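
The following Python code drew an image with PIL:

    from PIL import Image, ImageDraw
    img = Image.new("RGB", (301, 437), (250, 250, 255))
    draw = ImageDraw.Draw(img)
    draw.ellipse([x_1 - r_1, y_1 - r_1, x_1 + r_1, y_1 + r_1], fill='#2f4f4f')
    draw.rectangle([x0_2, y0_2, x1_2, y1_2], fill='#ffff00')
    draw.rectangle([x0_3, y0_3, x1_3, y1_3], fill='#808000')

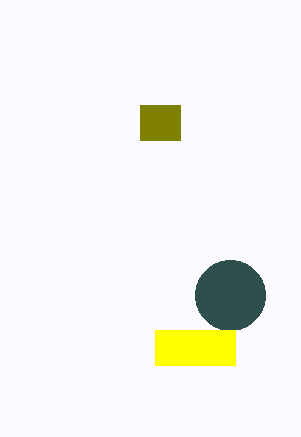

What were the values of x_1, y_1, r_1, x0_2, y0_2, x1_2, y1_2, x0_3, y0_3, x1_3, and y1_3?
x_1 = 230, y_1 = 295, r_1 = 35, x0_2 = 155, y0_2 = 330, x1_2 = 235, y1_2 = 365, x0_3 = 140, y0_3 = 105, x1_3 = 180, y1_3 = 140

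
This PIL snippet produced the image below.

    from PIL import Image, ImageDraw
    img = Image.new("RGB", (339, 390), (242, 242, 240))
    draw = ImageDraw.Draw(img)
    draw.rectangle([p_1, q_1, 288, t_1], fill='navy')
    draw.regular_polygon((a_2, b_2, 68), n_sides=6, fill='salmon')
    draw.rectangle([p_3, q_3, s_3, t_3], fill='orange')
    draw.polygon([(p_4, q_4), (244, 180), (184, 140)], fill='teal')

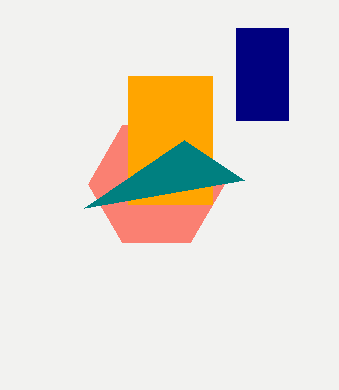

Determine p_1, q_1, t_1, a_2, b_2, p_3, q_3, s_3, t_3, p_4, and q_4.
p_1 = 236, q_1 = 28, t_1 = 120, a_2 = 156, b_2 = 184, p_3 = 128, q_3 = 76, s_3 = 212, t_3 = 204, p_4 = 84, q_4 = 208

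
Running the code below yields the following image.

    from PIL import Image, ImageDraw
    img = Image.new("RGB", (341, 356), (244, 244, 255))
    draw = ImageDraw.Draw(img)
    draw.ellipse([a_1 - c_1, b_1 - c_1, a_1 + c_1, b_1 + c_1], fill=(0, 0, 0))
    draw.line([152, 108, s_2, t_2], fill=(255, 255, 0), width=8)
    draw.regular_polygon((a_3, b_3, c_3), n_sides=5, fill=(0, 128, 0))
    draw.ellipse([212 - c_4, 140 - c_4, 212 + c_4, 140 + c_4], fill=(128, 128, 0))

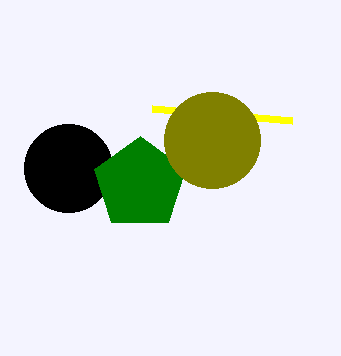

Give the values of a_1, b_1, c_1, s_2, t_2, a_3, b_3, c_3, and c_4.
a_1 = 68, b_1 = 168, c_1 = 44, s_2 = 292, t_2 = 120, a_3 = 140, b_3 = 184, c_3 = 48, c_4 = 48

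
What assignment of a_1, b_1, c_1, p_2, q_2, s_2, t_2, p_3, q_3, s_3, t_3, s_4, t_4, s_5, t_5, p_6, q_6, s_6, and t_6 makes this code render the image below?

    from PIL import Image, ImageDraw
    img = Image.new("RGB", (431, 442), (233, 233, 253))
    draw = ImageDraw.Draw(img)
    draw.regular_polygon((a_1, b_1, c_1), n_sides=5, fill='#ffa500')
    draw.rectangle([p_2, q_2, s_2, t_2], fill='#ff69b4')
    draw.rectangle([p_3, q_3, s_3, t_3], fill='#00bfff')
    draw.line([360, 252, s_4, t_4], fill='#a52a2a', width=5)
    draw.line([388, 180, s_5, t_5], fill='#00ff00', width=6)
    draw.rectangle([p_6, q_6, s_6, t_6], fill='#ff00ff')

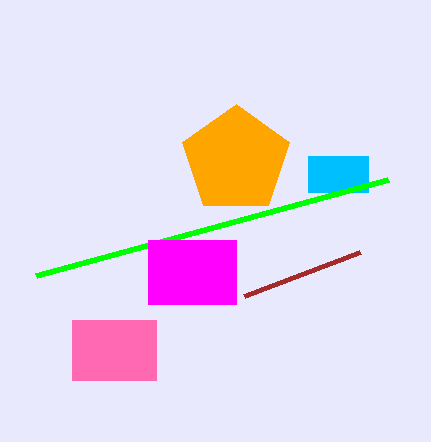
a_1 = 236; b_1 = 160; c_1 = 56; p_2 = 72; q_2 = 320; s_2 = 156; t_2 = 380; p_3 = 308; q_3 = 156; s_3 = 368; t_3 = 192; s_4 = 244; t_4 = 296; s_5 = 36; t_5 = 276; p_6 = 148; q_6 = 240; s_6 = 236; t_6 = 304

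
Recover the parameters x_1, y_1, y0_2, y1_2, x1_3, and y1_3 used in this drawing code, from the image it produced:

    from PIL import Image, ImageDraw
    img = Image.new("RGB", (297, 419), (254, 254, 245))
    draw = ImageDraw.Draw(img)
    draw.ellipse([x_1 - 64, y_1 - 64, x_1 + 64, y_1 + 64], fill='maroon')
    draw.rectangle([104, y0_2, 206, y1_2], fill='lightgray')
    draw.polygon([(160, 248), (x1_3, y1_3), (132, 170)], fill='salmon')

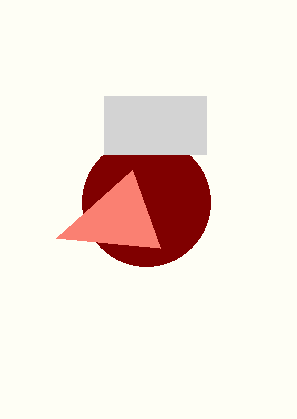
x_1 = 146, y_1 = 202, y0_2 = 96, y1_2 = 154, x1_3 = 56, y1_3 = 238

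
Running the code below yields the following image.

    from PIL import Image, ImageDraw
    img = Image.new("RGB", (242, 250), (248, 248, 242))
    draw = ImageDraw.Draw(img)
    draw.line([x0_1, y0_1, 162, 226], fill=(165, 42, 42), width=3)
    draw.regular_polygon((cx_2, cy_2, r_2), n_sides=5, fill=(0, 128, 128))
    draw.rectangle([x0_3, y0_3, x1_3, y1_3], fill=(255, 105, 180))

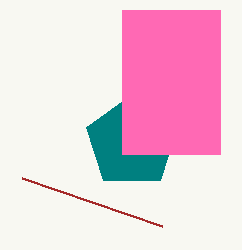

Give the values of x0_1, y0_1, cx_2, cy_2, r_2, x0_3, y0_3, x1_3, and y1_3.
x0_1 = 22
y0_1 = 178
cx_2 = 132
cy_2 = 142
r_2 = 48
x0_3 = 122
y0_3 = 10
x1_3 = 220
y1_3 = 154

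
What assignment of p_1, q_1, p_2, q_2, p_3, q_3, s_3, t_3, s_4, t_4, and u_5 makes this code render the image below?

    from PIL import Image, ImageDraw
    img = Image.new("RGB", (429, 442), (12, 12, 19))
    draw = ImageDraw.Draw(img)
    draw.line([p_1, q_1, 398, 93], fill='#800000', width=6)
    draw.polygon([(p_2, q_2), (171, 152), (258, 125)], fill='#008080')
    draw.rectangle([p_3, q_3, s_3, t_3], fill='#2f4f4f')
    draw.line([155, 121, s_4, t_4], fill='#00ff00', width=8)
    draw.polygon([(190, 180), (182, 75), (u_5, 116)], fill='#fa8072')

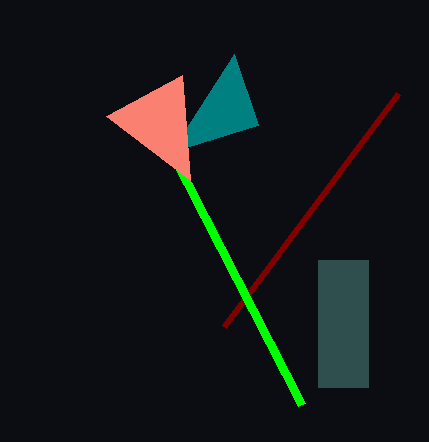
p_1 = 224; q_1 = 326; p_2 = 234; q_2 = 54; p_3 = 318; q_3 = 260; s_3 = 368; t_3 = 387; s_4 = 301; t_4 = 404; u_5 = 106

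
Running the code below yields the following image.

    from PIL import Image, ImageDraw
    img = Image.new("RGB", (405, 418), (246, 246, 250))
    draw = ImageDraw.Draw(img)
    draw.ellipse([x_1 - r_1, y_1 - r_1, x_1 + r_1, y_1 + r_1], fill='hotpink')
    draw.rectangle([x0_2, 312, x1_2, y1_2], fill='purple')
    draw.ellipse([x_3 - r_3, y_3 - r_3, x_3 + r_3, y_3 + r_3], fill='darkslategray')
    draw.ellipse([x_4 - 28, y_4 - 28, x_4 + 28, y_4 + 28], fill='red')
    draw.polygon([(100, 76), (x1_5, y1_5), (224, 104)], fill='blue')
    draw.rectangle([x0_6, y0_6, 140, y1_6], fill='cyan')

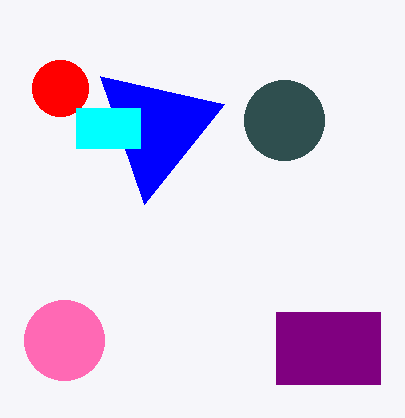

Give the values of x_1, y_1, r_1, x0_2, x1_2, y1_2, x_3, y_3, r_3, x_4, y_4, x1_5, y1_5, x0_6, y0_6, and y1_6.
x_1 = 64
y_1 = 340
r_1 = 40
x0_2 = 276
x1_2 = 380
y1_2 = 384
x_3 = 284
y_3 = 120
r_3 = 40
x_4 = 60
y_4 = 88
x1_5 = 144
y1_5 = 204
x0_6 = 76
y0_6 = 108
y1_6 = 148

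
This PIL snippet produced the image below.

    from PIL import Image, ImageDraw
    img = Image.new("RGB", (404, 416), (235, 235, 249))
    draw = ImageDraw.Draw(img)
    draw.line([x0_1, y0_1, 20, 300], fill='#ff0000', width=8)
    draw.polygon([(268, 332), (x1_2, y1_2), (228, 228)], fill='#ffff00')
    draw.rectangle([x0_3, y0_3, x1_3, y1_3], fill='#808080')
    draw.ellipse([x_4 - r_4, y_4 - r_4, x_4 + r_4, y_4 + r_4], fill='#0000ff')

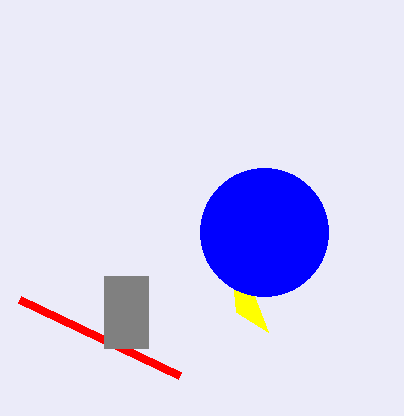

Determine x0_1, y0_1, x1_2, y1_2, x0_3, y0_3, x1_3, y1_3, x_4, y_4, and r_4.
x0_1 = 180, y0_1 = 376, x1_2 = 236, y1_2 = 312, x0_3 = 104, y0_3 = 276, x1_3 = 148, y1_3 = 348, x_4 = 264, y_4 = 232, r_4 = 64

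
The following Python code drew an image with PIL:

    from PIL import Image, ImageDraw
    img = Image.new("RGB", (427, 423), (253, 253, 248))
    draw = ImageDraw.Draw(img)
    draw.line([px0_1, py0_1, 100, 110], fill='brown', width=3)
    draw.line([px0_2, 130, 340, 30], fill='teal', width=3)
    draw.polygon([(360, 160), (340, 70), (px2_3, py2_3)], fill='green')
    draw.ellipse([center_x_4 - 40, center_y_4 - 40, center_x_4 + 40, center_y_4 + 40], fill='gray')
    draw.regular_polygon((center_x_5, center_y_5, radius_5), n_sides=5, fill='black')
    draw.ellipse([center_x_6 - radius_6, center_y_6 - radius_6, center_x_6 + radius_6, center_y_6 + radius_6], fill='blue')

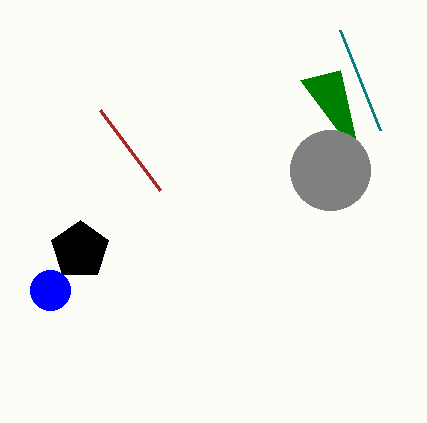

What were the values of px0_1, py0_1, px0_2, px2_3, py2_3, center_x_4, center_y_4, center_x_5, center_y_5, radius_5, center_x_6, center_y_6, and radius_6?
px0_1 = 160
py0_1 = 190
px0_2 = 380
px2_3 = 300
py2_3 = 80
center_x_4 = 330
center_y_4 = 170
center_x_5 = 80
center_y_5 = 250
radius_5 = 30
center_x_6 = 50
center_y_6 = 290
radius_6 = 20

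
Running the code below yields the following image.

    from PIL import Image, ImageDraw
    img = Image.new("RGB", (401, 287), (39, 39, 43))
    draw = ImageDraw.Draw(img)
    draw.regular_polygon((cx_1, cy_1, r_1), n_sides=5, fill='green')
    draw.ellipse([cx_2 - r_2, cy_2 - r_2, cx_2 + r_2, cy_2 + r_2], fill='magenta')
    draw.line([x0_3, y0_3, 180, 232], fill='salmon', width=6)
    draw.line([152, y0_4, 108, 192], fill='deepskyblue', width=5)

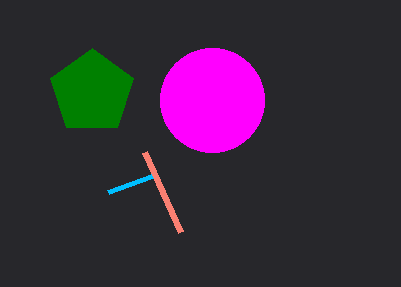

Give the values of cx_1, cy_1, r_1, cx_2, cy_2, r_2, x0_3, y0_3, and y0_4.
cx_1 = 92
cy_1 = 92
r_1 = 44
cx_2 = 212
cy_2 = 100
r_2 = 52
x0_3 = 144
y0_3 = 152
y0_4 = 176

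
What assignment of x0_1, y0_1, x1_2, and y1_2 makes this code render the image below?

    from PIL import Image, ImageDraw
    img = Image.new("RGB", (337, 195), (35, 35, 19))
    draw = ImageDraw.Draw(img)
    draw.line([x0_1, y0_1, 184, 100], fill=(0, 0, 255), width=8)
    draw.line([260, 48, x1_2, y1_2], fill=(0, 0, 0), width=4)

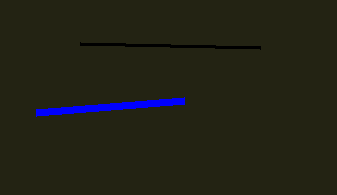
x0_1 = 36; y0_1 = 112; x1_2 = 80; y1_2 = 44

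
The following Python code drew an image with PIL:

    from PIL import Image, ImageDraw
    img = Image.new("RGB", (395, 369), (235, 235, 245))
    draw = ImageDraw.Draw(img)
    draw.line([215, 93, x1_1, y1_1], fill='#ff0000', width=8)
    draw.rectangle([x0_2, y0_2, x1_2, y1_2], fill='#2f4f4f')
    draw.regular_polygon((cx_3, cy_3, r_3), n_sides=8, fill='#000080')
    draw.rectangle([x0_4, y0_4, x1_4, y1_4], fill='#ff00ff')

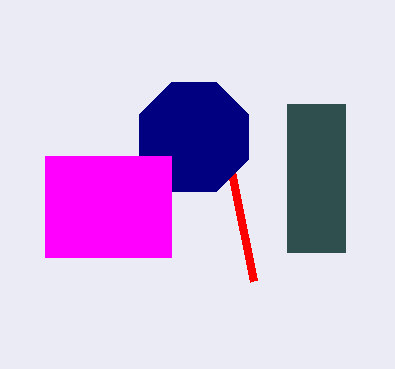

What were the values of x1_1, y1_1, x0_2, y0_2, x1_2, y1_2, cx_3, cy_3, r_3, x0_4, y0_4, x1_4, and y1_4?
x1_1 = 253; y1_1 = 281; x0_2 = 287; y0_2 = 104; x1_2 = 345; y1_2 = 252; cx_3 = 194; cy_3 = 137; r_3 = 59; x0_4 = 45; y0_4 = 156; x1_4 = 171; y1_4 = 257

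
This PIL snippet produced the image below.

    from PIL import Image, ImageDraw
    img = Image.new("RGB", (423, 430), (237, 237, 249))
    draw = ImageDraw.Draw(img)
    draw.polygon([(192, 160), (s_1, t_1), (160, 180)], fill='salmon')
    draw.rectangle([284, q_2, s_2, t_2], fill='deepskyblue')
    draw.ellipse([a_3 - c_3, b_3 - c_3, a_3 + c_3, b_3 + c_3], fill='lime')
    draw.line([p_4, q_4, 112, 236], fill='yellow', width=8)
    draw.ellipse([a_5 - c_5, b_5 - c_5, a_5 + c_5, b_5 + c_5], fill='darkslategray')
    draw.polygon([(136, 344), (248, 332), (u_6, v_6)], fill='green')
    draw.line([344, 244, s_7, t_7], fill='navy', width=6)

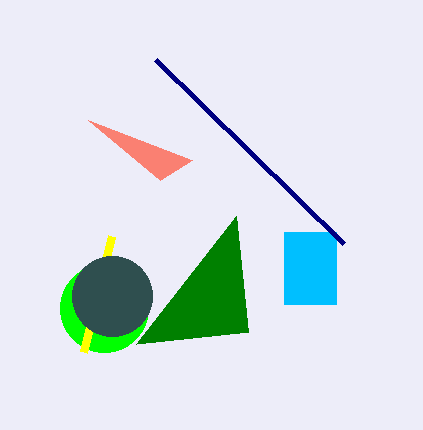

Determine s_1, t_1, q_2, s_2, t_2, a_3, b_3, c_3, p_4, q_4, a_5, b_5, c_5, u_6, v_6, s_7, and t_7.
s_1 = 88
t_1 = 120
q_2 = 232
s_2 = 336
t_2 = 304
a_3 = 104
b_3 = 308
c_3 = 44
p_4 = 84
q_4 = 352
a_5 = 112
b_5 = 296
c_5 = 40
u_6 = 236
v_6 = 216
s_7 = 156
t_7 = 60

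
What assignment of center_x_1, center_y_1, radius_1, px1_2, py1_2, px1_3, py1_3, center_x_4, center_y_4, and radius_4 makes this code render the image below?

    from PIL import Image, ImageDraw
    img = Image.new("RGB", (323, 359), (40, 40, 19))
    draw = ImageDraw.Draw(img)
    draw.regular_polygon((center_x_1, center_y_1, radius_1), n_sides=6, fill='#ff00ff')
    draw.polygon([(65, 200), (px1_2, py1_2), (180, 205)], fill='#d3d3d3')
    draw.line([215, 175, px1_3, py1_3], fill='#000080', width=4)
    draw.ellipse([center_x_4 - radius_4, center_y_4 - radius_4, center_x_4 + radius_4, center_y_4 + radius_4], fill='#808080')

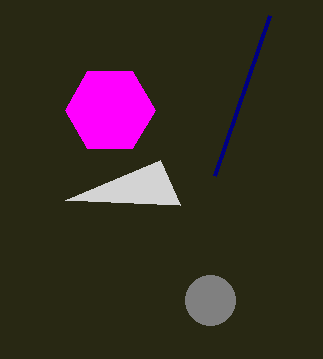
center_x_1 = 110
center_y_1 = 110
radius_1 = 45
px1_2 = 160
py1_2 = 160
px1_3 = 270
py1_3 = 15
center_x_4 = 210
center_y_4 = 300
radius_4 = 25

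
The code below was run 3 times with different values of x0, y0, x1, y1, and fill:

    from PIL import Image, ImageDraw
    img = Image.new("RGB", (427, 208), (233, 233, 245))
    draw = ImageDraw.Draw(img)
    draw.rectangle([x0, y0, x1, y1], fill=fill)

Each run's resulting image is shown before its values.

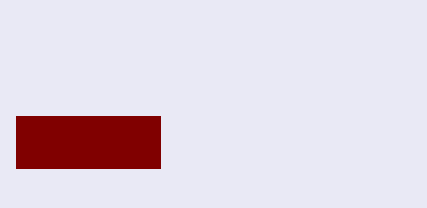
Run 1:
x0 = 16; y0 = 116; x1 = 160; y1 = 168; fill = 'maroon'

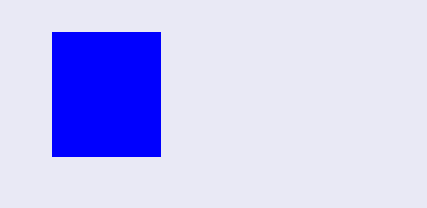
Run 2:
x0 = 52
y0 = 32
x1 = 160
y1 = 156
fill = 'blue'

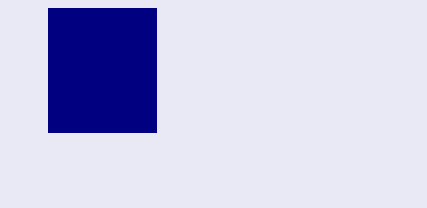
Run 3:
x0 = 48
y0 = 8
x1 = 156
y1 = 132
fill = 'navy'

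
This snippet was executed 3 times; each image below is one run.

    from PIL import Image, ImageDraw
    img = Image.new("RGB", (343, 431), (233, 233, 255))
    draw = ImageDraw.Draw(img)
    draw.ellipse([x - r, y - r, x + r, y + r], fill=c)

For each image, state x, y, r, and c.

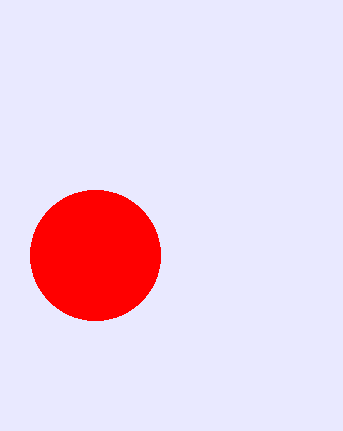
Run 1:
x = 95, y = 255, r = 65, c = 'red'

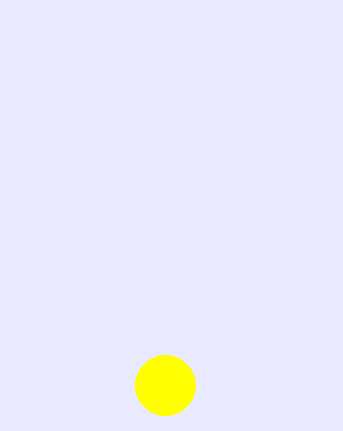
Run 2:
x = 165, y = 385, r = 30, c = 'yellow'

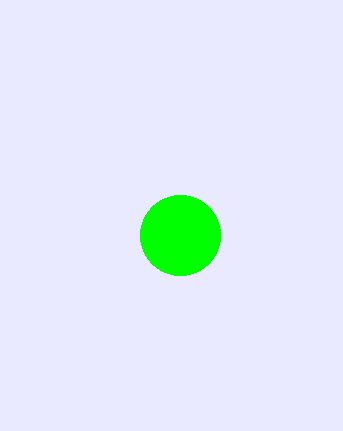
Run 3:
x = 180; y = 235; r = 40; c = 'lime'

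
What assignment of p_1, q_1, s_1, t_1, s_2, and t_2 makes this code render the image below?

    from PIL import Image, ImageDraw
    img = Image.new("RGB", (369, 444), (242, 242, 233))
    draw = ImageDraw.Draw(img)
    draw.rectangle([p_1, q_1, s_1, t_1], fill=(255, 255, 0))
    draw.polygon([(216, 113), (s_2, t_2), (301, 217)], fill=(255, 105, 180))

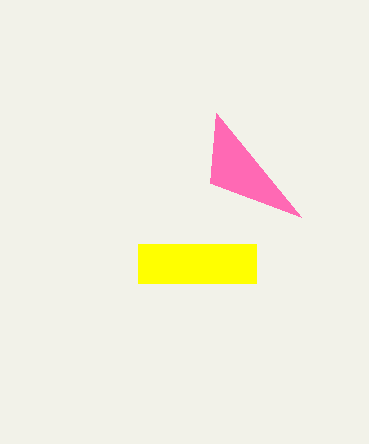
p_1 = 138, q_1 = 244, s_1 = 256, t_1 = 283, s_2 = 210, t_2 = 183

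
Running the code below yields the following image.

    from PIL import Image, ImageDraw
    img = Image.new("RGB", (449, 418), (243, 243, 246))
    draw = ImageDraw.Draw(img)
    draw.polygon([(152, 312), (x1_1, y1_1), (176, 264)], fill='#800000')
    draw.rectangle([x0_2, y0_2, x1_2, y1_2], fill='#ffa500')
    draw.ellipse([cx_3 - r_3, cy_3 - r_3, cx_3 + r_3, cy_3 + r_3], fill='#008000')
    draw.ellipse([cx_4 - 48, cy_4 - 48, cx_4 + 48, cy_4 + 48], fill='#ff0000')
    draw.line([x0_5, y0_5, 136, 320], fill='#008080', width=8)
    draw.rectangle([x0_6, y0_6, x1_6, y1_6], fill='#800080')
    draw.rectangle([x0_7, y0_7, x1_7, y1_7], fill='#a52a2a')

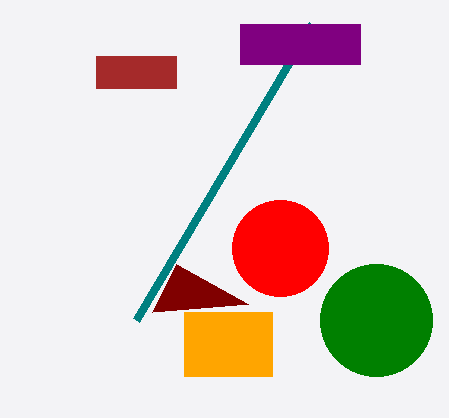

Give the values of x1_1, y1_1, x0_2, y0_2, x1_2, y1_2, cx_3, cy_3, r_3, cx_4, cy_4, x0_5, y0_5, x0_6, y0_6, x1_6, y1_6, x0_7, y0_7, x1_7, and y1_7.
x1_1 = 248
y1_1 = 304
x0_2 = 184
y0_2 = 312
x1_2 = 272
y1_2 = 376
cx_3 = 376
cy_3 = 320
r_3 = 56
cx_4 = 280
cy_4 = 248
x0_5 = 312
y0_5 = 24
x0_6 = 240
y0_6 = 24
x1_6 = 360
y1_6 = 64
x0_7 = 96
y0_7 = 56
x1_7 = 176
y1_7 = 88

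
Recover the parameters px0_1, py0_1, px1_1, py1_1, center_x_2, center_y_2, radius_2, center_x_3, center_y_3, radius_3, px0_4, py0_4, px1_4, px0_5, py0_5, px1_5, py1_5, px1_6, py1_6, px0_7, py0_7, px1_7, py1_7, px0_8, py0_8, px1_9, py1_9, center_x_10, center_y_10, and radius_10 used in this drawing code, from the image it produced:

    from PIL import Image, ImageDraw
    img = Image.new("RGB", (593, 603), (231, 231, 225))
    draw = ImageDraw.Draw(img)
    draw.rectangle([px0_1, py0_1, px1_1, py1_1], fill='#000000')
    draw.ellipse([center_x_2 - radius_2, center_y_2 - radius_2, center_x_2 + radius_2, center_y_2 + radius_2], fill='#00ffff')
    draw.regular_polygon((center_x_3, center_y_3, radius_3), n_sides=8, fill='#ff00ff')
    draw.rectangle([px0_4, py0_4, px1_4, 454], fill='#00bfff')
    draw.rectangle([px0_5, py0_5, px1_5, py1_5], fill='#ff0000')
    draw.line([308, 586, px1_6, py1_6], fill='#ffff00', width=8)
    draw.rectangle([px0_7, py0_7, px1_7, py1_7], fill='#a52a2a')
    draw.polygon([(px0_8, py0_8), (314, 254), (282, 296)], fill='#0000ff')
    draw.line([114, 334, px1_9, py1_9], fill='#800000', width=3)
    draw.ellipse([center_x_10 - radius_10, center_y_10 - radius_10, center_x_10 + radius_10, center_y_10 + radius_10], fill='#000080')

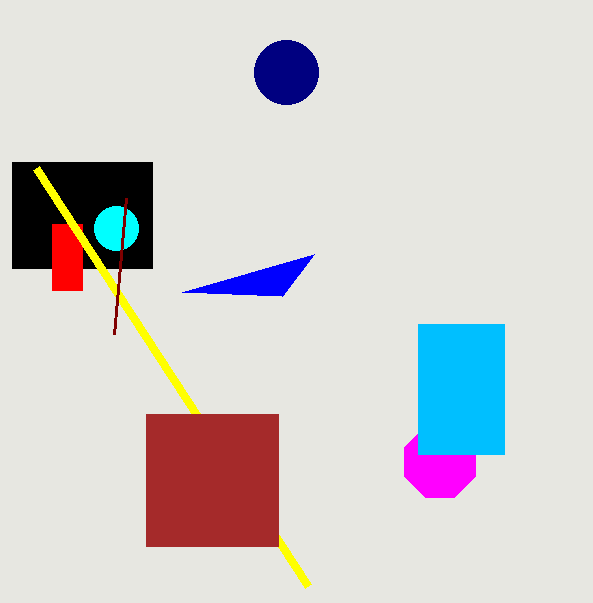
px0_1 = 12
py0_1 = 162
px1_1 = 152
py1_1 = 268
center_x_2 = 116
center_y_2 = 228
radius_2 = 22
center_x_3 = 440
center_y_3 = 462
radius_3 = 38
px0_4 = 418
py0_4 = 324
px1_4 = 504
px0_5 = 52
py0_5 = 224
px1_5 = 82
py1_5 = 290
px1_6 = 36
py1_6 = 168
px0_7 = 146
py0_7 = 414
px1_7 = 278
py1_7 = 546
px0_8 = 182
py0_8 = 292
px1_9 = 126
py1_9 = 198
center_x_10 = 286
center_y_10 = 72
radius_10 = 32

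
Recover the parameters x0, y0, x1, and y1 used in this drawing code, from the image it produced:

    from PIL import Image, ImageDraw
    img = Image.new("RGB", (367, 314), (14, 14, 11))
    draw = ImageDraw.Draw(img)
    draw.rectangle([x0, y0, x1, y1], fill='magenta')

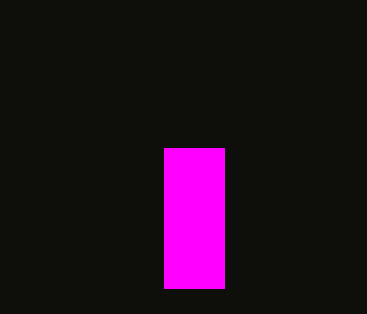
x0 = 164, y0 = 148, x1 = 224, y1 = 288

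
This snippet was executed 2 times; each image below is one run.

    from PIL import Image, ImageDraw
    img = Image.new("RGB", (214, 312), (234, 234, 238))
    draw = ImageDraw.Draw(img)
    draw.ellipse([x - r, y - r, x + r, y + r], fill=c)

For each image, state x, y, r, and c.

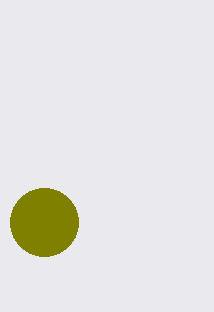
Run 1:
x = 44; y = 222; r = 34; c = 'olive'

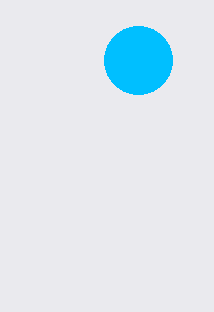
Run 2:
x = 138; y = 60; r = 34; c = 'deepskyblue'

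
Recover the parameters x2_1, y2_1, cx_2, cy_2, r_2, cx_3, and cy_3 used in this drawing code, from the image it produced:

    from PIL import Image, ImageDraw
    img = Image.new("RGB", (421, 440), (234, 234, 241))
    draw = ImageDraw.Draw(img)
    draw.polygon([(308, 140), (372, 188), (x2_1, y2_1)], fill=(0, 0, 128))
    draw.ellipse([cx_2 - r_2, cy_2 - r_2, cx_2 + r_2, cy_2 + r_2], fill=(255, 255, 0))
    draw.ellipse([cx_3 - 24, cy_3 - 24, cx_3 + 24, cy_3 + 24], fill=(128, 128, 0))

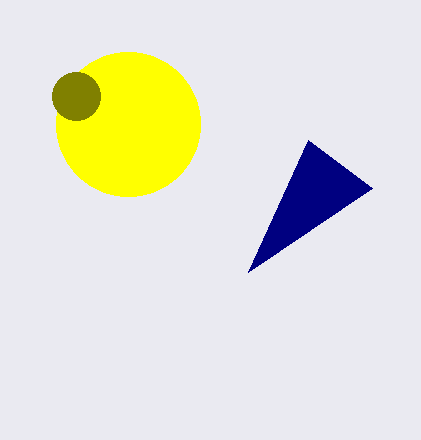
x2_1 = 248, y2_1 = 272, cx_2 = 128, cy_2 = 124, r_2 = 72, cx_3 = 76, cy_3 = 96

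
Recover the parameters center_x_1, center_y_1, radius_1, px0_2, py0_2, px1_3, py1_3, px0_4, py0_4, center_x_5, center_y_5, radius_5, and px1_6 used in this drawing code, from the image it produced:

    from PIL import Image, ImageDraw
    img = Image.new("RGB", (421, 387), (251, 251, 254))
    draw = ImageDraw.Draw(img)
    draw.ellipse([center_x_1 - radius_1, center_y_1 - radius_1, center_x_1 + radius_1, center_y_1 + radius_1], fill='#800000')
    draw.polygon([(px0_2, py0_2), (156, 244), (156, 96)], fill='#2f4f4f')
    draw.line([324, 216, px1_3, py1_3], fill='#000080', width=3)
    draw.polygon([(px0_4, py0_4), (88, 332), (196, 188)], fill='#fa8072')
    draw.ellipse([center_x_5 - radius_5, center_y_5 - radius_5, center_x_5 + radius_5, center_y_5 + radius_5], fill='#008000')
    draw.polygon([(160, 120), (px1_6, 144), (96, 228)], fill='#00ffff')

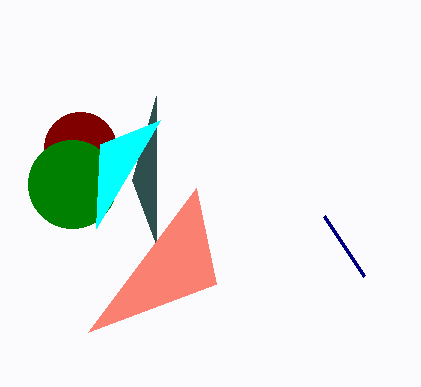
center_x_1 = 80
center_y_1 = 148
radius_1 = 36
px0_2 = 132
py0_2 = 180
px1_3 = 364
py1_3 = 276
px0_4 = 216
py0_4 = 284
center_x_5 = 72
center_y_5 = 184
radius_5 = 44
px1_6 = 100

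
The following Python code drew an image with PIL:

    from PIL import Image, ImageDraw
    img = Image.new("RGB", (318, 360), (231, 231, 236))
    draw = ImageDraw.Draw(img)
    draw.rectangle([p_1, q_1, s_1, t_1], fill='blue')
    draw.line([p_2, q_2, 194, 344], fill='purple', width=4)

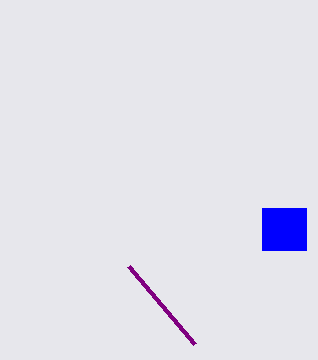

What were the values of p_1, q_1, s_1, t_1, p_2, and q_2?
p_1 = 262, q_1 = 208, s_1 = 306, t_1 = 250, p_2 = 128, q_2 = 266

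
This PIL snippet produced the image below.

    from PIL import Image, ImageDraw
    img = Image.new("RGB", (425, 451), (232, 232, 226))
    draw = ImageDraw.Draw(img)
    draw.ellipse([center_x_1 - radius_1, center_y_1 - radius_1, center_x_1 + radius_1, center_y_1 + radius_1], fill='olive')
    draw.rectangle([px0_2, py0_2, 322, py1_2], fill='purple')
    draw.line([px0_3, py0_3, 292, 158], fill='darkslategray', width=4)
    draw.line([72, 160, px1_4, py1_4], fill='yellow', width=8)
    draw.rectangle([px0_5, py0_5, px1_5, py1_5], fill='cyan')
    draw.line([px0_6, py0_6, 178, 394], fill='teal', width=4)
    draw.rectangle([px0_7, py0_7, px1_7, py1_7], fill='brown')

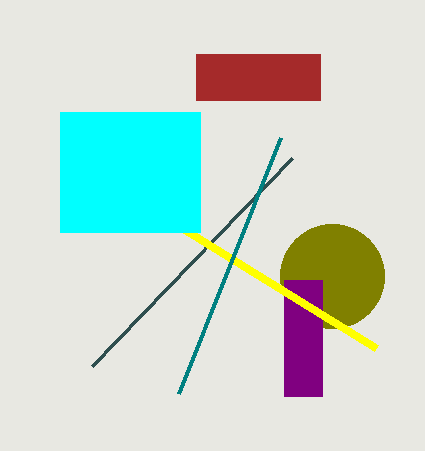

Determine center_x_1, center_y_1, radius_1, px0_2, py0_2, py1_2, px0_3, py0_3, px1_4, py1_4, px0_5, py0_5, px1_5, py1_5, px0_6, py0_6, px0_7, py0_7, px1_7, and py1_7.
center_x_1 = 332
center_y_1 = 276
radius_1 = 52
px0_2 = 284
py0_2 = 280
py1_2 = 396
px0_3 = 92
py0_3 = 366
px1_4 = 376
py1_4 = 348
px0_5 = 60
py0_5 = 112
px1_5 = 200
py1_5 = 232
px0_6 = 280
py0_6 = 138
px0_7 = 196
py0_7 = 54
px1_7 = 320
py1_7 = 100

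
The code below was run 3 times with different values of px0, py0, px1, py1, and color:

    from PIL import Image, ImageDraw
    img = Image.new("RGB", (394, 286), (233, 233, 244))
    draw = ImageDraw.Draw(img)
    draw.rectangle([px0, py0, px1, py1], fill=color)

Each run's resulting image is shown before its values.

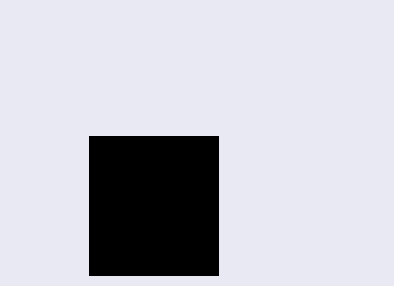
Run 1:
px0 = 89, py0 = 136, px1 = 218, py1 = 275, color = 'black'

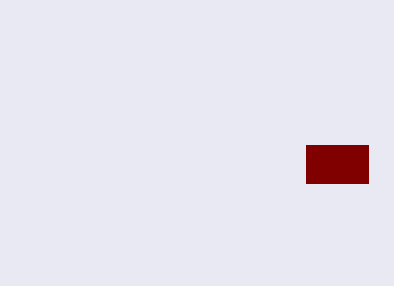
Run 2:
px0 = 306, py0 = 145, px1 = 368, py1 = 183, color = 'maroon'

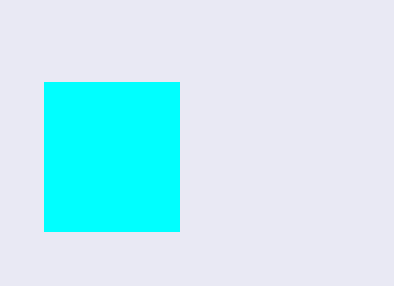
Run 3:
px0 = 44, py0 = 82, px1 = 179, py1 = 231, color = 'cyan'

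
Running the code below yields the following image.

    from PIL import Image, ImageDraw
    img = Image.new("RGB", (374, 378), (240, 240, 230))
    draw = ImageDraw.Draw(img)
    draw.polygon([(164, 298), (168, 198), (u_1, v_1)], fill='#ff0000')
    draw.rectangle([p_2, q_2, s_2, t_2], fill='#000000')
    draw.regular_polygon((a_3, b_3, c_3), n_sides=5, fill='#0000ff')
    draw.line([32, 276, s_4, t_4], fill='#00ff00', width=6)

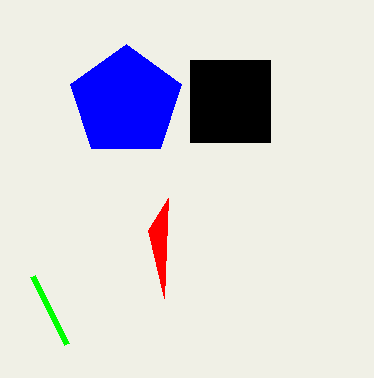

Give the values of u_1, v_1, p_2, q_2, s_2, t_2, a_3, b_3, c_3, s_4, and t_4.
u_1 = 148; v_1 = 230; p_2 = 190; q_2 = 60; s_2 = 270; t_2 = 142; a_3 = 126; b_3 = 102; c_3 = 58; s_4 = 66; t_4 = 344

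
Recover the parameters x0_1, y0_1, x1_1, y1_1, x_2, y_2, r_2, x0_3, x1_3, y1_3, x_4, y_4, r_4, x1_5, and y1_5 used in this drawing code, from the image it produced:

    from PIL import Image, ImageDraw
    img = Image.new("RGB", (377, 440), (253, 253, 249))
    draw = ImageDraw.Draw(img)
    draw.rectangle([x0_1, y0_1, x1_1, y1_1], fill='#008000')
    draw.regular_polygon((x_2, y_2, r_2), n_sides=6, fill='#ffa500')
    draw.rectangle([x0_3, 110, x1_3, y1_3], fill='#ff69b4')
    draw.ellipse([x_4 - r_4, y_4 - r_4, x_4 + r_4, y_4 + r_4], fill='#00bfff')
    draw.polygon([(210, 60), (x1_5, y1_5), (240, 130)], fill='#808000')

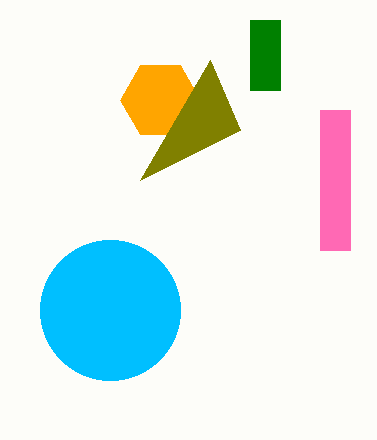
x0_1 = 250
y0_1 = 20
x1_1 = 280
y1_1 = 90
x_2 = 160
y_2 = 100
r_2 = 40
x0_3 = 320
x1_3 = 350
y1_3 = 250
x_4 = 110
y_4 = 310
r_4 = 70
x1_5 = 140
y1_5 = 180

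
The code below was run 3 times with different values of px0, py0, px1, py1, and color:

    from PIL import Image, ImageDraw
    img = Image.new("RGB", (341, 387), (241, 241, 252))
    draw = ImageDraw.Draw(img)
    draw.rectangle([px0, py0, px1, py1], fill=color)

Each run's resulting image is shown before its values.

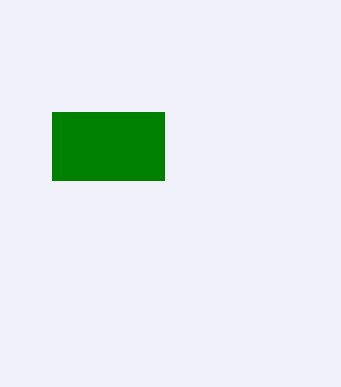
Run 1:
px0 = 52
py0 = 112
px1 = 164
py1 = 180
color = 'green'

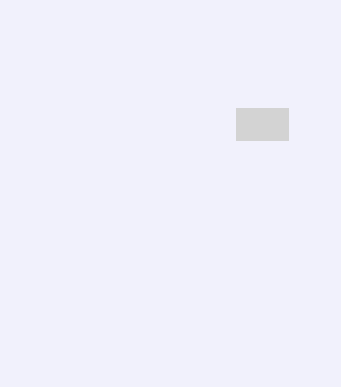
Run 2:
px0 = 236
py0 = 108
px1 = 288
py1 = 140
color = 'lightgray'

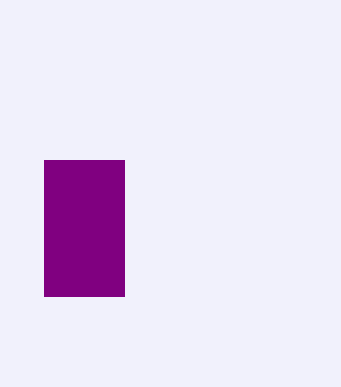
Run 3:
px0 = 44
py0 = 160
px1 = 124
py1 = 296
color = 'purple'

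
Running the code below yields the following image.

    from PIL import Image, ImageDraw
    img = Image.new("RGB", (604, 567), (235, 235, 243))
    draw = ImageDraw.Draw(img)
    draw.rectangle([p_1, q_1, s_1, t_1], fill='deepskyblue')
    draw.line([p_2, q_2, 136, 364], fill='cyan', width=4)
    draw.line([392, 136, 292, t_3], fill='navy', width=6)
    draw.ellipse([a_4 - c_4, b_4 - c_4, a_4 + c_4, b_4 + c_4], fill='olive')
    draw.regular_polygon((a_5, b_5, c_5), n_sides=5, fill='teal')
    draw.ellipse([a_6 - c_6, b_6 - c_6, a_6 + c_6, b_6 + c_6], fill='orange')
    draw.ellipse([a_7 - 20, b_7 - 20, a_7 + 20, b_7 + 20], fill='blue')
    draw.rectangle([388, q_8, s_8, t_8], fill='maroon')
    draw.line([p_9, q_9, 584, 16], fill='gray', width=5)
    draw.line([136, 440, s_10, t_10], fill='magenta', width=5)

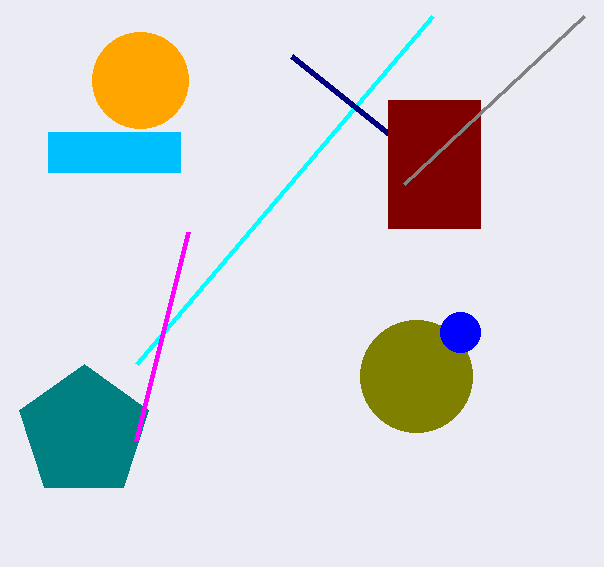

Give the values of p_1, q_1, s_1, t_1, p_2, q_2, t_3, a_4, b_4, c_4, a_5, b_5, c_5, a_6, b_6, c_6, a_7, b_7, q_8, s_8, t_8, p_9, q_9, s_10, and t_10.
p_1 = 48; q_1 = 132; s_1 = 180; t_1 = 172; p_2 = 432; q_2 = 16; t_3 = 56; a_4 = 416; b_4 = 376; c_4 = 56; a_5 = 84; b_5 = 432; c_5 = 68; a_6 = 140; b_6 = 80; c_6 = 48; a_7 = 460; b_7 = 332; q_8 = 100; s_8 = 480; t_8 = 228; p_9 = 404; q_9 = 184; s_10 = 188; t_10 = 232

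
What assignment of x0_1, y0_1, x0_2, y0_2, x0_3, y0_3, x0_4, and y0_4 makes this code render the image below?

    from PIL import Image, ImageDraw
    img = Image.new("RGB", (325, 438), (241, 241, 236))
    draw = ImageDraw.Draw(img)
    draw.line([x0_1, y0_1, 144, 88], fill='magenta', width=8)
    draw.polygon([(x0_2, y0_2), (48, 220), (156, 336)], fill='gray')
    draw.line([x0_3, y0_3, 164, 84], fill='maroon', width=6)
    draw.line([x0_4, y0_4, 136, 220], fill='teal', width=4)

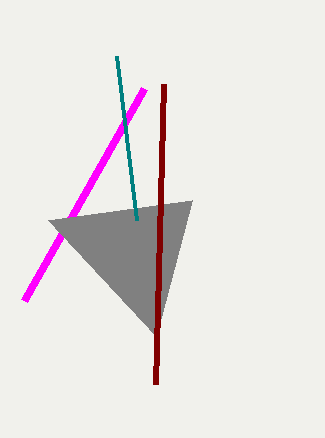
x0_1 = 24; y0_1 = 300; x0_2 = 192; y0_2 = 200; x0_3 = 156; y0_3 = 384; x0_4 = 116; y0_4 = 56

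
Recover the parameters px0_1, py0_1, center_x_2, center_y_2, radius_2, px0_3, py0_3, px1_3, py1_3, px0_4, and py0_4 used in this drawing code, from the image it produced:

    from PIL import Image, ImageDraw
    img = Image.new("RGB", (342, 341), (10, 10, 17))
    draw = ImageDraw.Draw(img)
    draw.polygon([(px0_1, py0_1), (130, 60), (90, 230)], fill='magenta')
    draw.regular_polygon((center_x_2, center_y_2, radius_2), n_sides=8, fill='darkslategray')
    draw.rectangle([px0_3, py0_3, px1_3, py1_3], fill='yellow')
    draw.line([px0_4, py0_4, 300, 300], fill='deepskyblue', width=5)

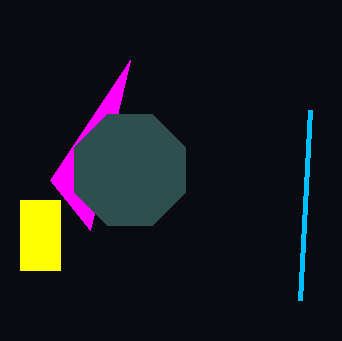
px0_1 = 50, py0_1 = 180, center_x_2 = 130, center_y_2 = 170, radius_2 = 60, px0_3 = 20, py0_3 = 200, px1_3 = 60, py1_3 = 270, px0_4 = 310, py0_4 = 110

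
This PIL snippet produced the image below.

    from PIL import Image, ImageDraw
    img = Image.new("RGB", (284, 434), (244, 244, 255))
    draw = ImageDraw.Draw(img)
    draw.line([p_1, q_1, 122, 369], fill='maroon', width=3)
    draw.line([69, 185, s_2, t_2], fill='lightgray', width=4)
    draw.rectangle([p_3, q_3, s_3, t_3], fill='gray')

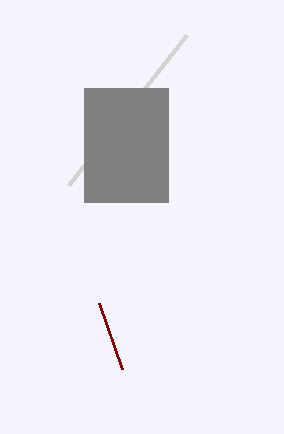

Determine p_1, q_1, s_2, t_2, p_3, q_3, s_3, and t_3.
p_1 = 99; q_1 = 303; s_2 = 187; t_2 = 35; p_3 = 84; q_3 = 88; s_3 = 168; t_3 = 202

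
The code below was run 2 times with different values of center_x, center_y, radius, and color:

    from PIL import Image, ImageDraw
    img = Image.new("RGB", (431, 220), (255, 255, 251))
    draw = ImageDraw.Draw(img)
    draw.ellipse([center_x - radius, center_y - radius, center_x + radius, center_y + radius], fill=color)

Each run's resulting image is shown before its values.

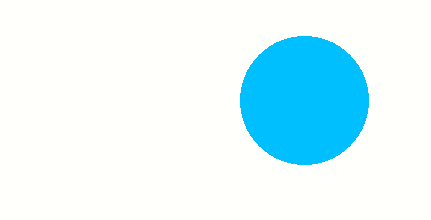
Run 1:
center_x = 304, center_y = 100, radius = 64, color = 'deepskyblue'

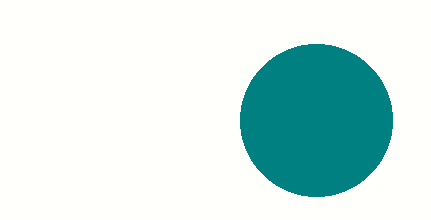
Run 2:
center_x = 316, center_y = 120, radius = 76, color = 'teal'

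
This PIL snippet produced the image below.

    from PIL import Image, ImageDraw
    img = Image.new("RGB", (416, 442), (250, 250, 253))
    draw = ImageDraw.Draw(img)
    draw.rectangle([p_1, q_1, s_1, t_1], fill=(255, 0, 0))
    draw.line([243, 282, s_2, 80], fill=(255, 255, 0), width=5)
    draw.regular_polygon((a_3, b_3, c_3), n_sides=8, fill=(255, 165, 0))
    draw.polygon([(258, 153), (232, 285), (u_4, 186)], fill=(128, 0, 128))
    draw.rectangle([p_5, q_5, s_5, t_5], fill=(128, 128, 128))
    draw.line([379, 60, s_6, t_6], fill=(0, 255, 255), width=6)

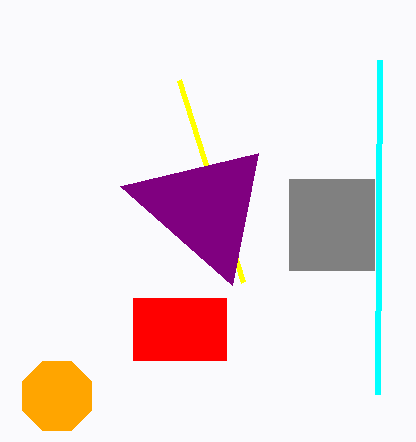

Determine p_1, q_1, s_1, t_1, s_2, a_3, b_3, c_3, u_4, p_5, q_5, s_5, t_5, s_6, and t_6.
p_1 = 133; q_1 = 298; s_1 = 226; t_1 = 360; s_2 = 179; a_3 = 57; b_3 = 396; c_3 = 37; u_4 = 120; p_5 = 289; q_5 = 179; s_5 = 374; t_5 = 270; s_6 = 377; t_6 = 394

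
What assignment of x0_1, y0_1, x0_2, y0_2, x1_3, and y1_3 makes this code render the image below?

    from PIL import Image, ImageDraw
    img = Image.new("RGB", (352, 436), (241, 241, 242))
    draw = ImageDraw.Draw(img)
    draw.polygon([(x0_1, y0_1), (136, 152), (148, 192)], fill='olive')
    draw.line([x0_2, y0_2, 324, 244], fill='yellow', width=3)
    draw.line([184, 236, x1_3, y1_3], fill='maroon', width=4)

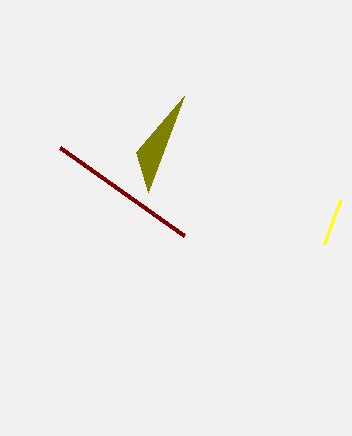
x0_1 = 184
y0_1 = 96
x0_2 = 340
y0_2 = 200
x1_3 = 60
y1_3 = 148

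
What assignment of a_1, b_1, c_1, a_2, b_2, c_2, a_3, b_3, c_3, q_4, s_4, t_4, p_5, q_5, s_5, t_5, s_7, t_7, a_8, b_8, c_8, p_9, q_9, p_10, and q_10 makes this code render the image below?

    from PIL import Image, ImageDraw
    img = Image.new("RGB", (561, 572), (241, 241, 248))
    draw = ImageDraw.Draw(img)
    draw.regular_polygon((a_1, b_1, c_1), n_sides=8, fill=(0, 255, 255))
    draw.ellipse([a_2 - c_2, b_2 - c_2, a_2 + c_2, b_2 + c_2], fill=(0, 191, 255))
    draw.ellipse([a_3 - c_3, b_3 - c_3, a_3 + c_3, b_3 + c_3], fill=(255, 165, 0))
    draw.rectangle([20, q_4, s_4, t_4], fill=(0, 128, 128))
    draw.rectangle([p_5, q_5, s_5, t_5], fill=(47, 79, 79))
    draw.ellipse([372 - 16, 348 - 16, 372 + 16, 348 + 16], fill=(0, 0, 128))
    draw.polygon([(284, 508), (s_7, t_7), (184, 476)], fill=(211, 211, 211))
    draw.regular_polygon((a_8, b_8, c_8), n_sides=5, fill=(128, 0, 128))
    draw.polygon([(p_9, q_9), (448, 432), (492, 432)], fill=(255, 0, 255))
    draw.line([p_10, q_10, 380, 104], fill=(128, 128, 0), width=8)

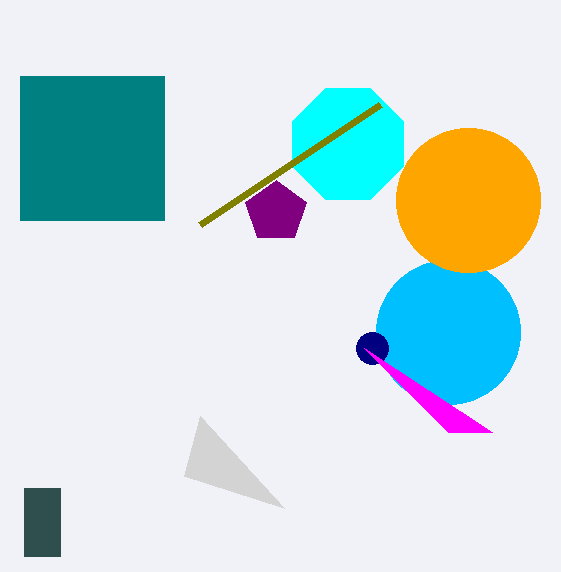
a_1 = 348
b_1 = 144
c_1 = 60
a_2 = 448
b_2 = 332
c_2 = 72
a_3 = 468
b_3 = 200
c_3 = 72
q_4 = 76
s_4 = 164
t_4 = 220
p_5 = 24
q_5 = 488
s_5 = 60
t_5 = 556
s_7 = 200
t_7 = 416
a_8 = 276
b_8 = 212
c_8 = 32
p_9 = 364
q_9 = 348
p_10 = 200
q_10 = 224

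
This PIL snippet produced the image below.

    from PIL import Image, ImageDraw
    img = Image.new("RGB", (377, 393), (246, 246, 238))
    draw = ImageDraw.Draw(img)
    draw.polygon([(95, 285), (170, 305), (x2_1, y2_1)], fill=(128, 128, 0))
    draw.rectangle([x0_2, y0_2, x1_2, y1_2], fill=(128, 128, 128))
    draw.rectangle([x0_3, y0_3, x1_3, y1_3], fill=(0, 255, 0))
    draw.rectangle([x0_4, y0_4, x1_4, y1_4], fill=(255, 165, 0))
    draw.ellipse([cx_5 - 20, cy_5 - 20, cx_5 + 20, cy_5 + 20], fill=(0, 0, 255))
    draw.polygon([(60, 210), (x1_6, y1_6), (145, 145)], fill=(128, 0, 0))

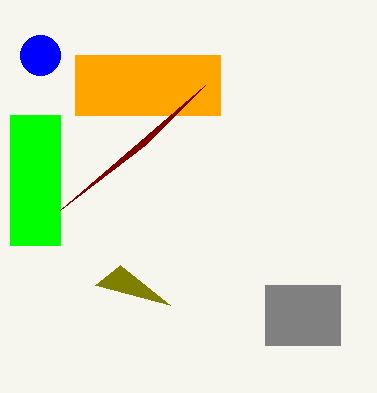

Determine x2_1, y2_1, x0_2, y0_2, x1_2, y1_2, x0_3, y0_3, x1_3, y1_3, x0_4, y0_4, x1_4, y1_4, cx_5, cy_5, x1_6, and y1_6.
x2_1 = 120, y2_1 = 265, x0_2 = 265, y0_2 = 285, x1_2 = 340, y1_2 = 345, x0_3 = 10, y0_3 = 115, x1_3 = 60, y1_3 = 245, x0_4 = 75, y0_4 = 55, x1_4 = 220, y1_4 = 115, cx_5 = 40, cy_5 = 55, x1_6 = 205, y1_6 = 85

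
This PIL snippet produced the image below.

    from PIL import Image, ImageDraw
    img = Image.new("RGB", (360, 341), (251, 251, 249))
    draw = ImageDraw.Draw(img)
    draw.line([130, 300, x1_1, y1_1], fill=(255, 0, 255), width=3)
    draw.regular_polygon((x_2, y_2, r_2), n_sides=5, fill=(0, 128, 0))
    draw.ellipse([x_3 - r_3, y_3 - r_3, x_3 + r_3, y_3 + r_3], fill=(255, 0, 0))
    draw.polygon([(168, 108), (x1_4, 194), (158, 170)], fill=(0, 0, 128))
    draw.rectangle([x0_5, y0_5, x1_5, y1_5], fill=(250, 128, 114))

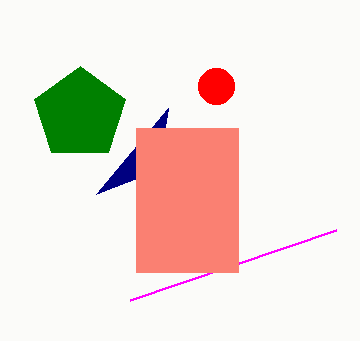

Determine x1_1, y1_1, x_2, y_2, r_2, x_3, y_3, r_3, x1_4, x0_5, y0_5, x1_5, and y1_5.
x1_1 = 336; y1_1 = 230; x_2 = 80; y_2 = 114; r_2 = 48; x_3 = 216; y_3 = 86; r_3 = 18; x1_4 = 96; x0_5 = 136; y0_5 = 128; x1_5 = 238; y1_5 = 272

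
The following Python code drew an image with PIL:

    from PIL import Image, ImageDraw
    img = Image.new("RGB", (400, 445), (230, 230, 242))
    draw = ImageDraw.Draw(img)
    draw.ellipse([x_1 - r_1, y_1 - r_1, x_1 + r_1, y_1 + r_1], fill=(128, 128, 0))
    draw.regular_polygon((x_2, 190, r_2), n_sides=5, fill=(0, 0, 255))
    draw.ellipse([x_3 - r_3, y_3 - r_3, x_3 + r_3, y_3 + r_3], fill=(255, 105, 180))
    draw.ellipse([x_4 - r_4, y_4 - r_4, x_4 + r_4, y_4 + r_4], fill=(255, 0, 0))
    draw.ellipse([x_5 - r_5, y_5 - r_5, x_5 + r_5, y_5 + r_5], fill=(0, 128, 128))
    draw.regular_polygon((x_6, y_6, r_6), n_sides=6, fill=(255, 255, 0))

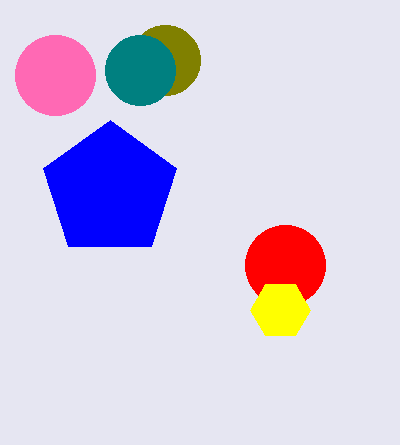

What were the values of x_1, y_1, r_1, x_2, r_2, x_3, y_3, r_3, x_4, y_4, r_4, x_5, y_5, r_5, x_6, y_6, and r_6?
x_1 = 165, y_1 = 60, r_1 = 35, x_2 = 110, r_2 = 70, x_3 = 55, y_3 = 75, r_3 = 40, x_4 = 285, y_4 = 265, r_4 = 40, x_5 = 140, y_5 = 70, r_5 = 35, x_6 = 280, y_6 = 310, r_6 = 30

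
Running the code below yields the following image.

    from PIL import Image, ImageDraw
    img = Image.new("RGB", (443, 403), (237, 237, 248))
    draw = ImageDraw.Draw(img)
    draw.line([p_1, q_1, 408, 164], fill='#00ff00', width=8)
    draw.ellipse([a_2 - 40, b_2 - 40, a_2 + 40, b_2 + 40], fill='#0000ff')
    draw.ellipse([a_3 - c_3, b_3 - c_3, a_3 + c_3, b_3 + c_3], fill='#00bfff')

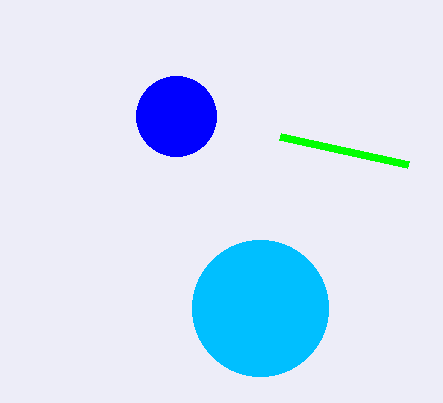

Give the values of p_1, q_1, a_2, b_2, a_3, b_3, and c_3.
p_1 = 280; q_1 = 136; a_2 = 176; b_2 = 116; a_3 = 260; b_3 = 308; c_3 = 68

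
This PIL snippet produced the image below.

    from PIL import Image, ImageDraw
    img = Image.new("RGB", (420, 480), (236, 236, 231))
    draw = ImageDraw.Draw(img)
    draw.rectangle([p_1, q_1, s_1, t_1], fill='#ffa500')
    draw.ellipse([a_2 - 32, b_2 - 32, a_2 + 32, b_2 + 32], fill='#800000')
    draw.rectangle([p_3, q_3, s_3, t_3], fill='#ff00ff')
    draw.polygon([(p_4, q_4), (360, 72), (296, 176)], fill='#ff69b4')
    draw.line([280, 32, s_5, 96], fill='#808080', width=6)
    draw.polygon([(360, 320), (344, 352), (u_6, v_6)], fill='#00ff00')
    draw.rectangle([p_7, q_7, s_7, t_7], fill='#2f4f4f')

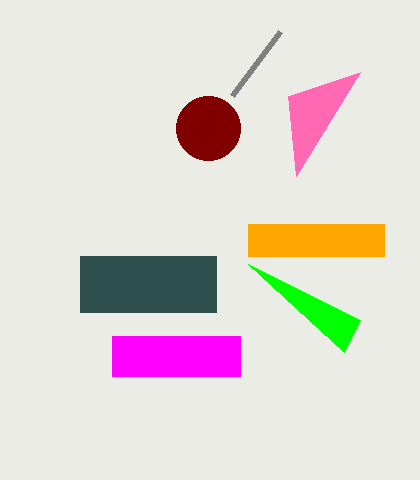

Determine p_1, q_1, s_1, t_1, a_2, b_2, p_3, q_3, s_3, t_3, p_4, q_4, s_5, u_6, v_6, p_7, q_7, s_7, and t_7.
p_1 = 248
q_1 = 224
s_1 = 384
t_1 = 256
a_2 = 208
b_2 = 128
p_3 = 112
q_3 = 336
s_3 = 240
t_3 = 376
p_4 = 288
q_4 = 96
s_5 = 232
u_6 = 248
v_6 = 264
p_7 = 80
q_7 = 256
s_7 = 216
t_7 = 312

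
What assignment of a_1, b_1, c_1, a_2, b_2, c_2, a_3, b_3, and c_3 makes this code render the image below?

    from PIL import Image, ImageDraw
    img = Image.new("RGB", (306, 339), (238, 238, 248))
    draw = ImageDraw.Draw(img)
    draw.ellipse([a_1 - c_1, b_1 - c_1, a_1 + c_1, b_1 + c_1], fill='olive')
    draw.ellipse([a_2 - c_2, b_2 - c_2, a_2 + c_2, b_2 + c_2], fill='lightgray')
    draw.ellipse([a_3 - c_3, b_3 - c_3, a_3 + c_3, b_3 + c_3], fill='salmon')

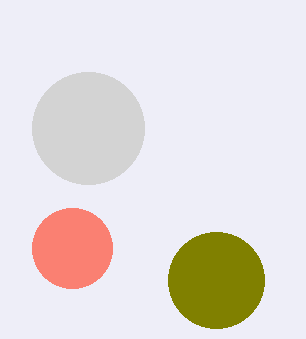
a_1 = 216
b_1 = 280
c_1 = 48
a_2 = 88
b_2 = 128
c_2 = 56
a_3 = 72
b_3 = 248
c_3 = 40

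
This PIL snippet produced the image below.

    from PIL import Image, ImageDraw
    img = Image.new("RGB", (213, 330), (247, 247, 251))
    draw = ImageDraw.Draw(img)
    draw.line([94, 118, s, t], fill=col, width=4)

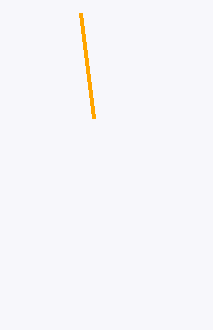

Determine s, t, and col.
s = 81, t = 13, col = 'orange'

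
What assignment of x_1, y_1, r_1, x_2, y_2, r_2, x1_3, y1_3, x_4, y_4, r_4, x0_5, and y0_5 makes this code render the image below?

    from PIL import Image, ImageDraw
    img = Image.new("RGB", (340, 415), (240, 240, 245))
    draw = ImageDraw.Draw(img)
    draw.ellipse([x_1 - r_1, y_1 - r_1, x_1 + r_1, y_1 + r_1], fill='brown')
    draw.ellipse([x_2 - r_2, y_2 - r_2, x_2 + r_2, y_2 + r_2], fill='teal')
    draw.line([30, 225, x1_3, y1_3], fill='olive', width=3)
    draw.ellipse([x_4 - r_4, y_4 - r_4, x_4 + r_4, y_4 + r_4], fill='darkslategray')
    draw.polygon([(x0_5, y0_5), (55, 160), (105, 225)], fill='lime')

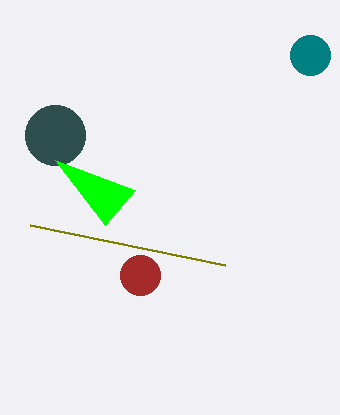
x_1 = 140; y_1 = 275; r_1 = 20; x_2 = 310; y_2 = 55; r_2 = 20; x1_3 = 225; y1_3 = 265; x_4 = 55; y_4 = 135; r_4 = 30; x0_5 = 135; y0_5 = 190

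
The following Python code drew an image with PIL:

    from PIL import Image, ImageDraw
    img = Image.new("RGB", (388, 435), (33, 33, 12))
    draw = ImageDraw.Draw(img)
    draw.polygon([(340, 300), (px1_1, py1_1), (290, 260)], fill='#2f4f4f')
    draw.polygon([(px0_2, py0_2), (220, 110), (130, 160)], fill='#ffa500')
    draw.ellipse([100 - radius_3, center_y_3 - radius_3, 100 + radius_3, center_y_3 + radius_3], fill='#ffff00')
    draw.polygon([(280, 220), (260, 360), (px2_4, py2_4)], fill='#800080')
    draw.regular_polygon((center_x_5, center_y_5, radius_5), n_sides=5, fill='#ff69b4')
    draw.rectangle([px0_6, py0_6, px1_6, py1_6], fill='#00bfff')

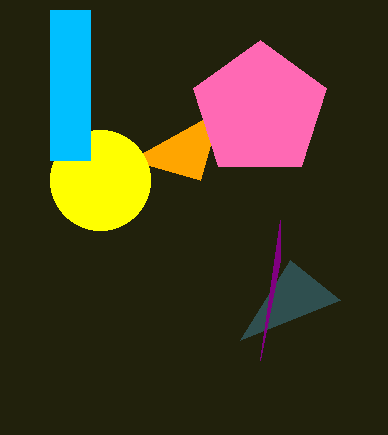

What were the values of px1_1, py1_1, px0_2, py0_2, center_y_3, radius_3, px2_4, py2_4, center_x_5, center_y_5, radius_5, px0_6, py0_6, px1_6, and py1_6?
px1_1 = 240
py1_1 = 340
px0_2 = 200
py0_2 = 180
center_y_3 = 180
radius_3 = 50
px2_4 = 280
py2_4 = 260
center_x_5 = 260
center_y_5 = 110
radius_5 = 70
px0_6 = 50
py0_6 = 10
px1_6 = 90
py1_6 = 160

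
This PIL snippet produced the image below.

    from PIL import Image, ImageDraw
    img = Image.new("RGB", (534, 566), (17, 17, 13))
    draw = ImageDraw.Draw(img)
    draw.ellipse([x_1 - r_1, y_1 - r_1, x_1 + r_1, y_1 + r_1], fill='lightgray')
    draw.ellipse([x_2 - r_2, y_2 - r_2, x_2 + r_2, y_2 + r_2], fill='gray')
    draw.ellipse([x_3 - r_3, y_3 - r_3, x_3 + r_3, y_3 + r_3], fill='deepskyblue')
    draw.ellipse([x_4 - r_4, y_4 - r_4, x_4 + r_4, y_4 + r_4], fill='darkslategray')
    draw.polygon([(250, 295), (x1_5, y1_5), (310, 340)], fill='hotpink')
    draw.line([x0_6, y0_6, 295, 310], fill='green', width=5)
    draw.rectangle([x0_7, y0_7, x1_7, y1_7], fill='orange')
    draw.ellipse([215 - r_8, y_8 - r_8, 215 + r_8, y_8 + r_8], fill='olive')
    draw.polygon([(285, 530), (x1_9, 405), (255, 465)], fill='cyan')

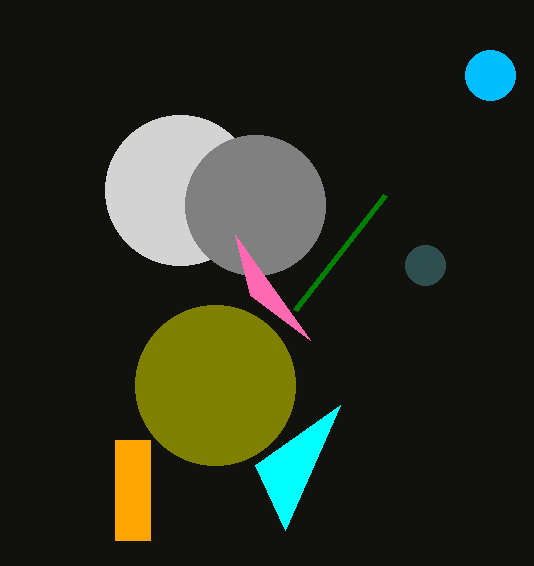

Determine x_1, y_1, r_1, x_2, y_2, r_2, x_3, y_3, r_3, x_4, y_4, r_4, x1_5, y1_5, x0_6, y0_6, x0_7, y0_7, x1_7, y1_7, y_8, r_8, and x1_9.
x_1 = 180, y_1 = 190, r_1 = 75, x_2 = 255, y_2 = 205, r_2 = 70, x_3 = 490, y_3 = 75, r_3 = 25, x_4 = 425, y_4 = 265, r_4 = 20, x1_5 = 235, y1_5 = 235, x0_6 = 385, y0_6 = 195, x0_7 = 115, y0_7 = 440, x1_7 = 150, y1_7 = 540, y_8 = 385, r_8 = 80, x1_9 = 340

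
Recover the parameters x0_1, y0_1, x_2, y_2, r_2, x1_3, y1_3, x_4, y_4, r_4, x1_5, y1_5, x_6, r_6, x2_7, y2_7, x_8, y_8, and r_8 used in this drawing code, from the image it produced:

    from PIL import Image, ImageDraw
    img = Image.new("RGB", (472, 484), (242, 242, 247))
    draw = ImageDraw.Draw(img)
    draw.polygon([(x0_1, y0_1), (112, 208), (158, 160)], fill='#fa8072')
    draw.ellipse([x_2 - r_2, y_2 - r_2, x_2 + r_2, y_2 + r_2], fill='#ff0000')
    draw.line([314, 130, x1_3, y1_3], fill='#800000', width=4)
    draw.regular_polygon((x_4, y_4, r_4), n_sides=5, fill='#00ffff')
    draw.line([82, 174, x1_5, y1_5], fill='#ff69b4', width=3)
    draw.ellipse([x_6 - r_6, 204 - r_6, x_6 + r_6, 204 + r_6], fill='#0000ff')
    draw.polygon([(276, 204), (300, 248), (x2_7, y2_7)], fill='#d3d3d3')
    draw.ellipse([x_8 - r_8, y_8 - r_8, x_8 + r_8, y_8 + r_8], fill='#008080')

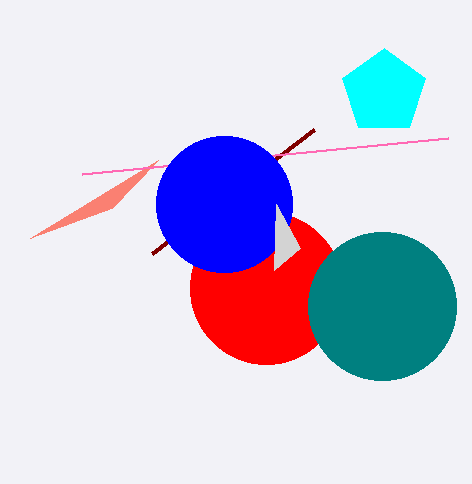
x0_1 = 30
y0_1 = 238
x_2 = 266
y_2 = 288
r_2 = 76
x1_3 = 152
y1_3 = 254
x_4 = 384
y_4 = 92
r_4 = 44
x1_5 = 448
y1_5 = 138
x_6 = 224
r_6 = 68
x2_7 = 274
y2_7 = 270
x_8 = 382
y_8 = 306
r_8 = 74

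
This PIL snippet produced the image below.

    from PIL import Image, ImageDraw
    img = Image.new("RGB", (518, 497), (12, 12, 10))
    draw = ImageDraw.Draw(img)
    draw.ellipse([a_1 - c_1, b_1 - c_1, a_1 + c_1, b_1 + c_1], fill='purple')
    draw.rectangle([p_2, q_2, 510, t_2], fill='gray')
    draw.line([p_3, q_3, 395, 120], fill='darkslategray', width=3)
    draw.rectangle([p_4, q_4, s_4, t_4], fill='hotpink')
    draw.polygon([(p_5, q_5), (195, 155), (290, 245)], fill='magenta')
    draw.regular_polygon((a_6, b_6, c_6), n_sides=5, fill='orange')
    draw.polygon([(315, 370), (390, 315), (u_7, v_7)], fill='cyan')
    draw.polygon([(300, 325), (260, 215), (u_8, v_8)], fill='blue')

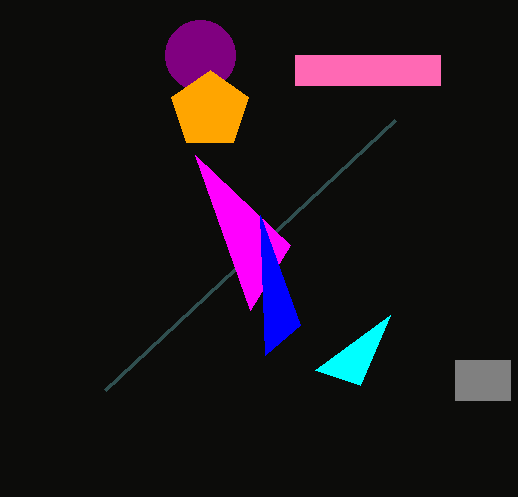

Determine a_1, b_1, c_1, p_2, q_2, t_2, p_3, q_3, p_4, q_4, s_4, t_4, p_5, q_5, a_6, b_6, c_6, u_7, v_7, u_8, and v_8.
a_1 = 200; b_1 = 55; c_1 = 35; p_2 = 455; q_2 = 360; t_2 = 400; p_3 = 105; q_3 = 390; p_4 = 295; q_4 = 55; s_4 = 440; t_4 = 85; p_5 = 250; q_5 = 310; a_6 = 210; b_6 = 110; c_6 = 40; u_7 = 360; v_7 = 385; u_8 = 265; v_8 = 355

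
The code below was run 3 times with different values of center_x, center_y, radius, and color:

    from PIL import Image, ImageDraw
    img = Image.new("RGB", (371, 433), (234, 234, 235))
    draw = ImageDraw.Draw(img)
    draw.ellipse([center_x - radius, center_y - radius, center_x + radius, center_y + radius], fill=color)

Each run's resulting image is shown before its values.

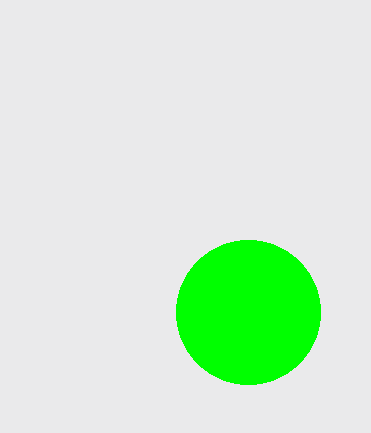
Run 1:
center_x = 248; center_y = 312; radius = 72; color = 'lime'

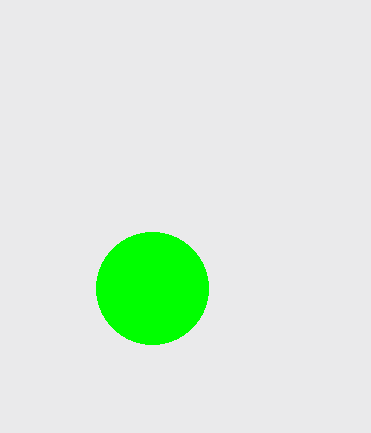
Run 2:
center_x = 152; center_y = 288; radius = 56; color = 'lime'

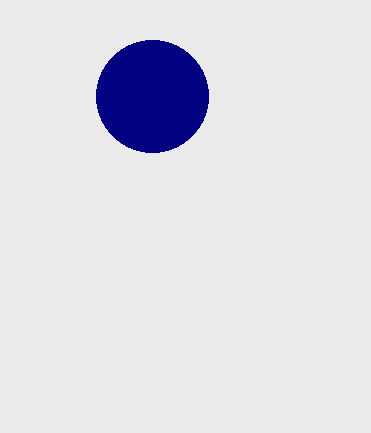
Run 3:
center_x = 152, center_y = 96, radius = 56, color = 'navy'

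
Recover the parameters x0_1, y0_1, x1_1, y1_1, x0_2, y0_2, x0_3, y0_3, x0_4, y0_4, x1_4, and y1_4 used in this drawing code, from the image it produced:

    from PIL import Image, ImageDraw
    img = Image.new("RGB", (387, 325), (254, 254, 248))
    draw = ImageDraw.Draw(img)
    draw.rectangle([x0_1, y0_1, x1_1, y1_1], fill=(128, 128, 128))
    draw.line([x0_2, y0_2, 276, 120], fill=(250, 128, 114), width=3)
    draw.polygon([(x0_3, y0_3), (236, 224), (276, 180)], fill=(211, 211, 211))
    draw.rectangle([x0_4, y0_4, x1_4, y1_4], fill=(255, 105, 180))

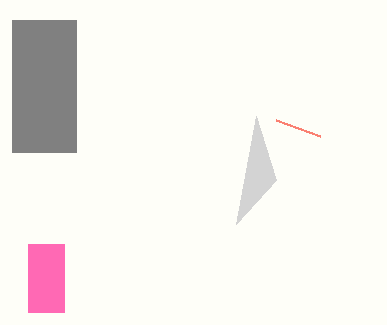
x0_1 = 12
y0_1 = 20
x1_1 = 76
y1_1 = 152
x0_2 = 320
y0_2 = 136
x0_3 = 256
y0_3 = 116
x0_4 = 28
y0_4 = 244
x1_4 = 64
y1_4 = 312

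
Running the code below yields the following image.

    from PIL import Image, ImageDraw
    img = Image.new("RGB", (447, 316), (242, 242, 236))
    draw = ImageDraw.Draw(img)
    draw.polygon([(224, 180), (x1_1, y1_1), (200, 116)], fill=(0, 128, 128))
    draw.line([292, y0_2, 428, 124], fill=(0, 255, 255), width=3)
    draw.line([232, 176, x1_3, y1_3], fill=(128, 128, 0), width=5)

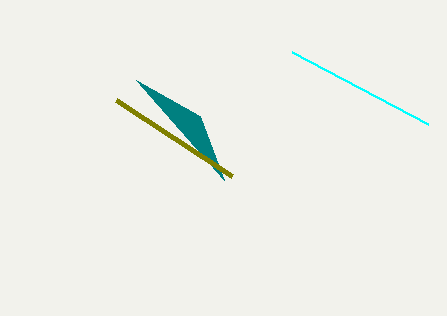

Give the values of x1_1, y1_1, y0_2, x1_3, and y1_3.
x1_1 = 136, y1_1 = 80, y0_2 = 52, x1_3 = 116, y1_3 = 100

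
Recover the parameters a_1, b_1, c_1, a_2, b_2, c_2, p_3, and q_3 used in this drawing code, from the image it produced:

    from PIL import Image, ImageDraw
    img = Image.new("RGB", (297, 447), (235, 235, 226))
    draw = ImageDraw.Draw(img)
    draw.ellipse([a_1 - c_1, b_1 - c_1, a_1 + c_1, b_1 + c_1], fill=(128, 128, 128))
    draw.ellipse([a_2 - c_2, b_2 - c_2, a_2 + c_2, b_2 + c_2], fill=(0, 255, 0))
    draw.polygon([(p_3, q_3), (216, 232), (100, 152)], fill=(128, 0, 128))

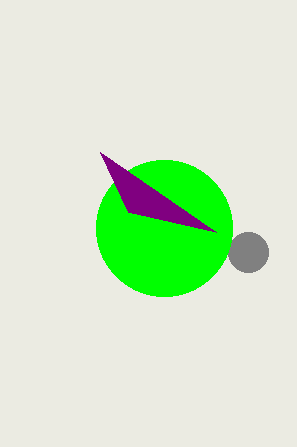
a_1 = 248; b_1 = 252; c_1 = 20; a_2 = 164; b_2 = 228; c_2 = 68; p_3 = 128; q_3 = 212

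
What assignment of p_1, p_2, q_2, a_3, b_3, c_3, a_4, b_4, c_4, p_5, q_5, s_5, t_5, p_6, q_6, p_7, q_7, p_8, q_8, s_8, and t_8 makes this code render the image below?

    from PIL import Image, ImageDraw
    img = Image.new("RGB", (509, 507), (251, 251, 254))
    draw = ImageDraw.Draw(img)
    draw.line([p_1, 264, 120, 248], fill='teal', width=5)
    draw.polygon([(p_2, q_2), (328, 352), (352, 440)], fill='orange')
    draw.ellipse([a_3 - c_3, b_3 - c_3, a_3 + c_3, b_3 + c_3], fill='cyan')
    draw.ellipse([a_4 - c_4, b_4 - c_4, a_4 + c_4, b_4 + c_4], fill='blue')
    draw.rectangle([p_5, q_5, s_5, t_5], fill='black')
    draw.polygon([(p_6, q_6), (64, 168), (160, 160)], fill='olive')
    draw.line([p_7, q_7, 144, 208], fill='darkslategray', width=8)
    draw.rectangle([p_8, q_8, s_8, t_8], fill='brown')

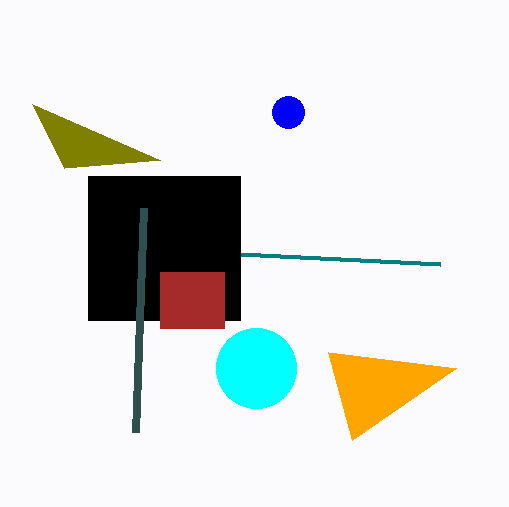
p_1 = 440; p_2 = 456; q_2 = 368; a_3 = 256; b_3 = 368; c_3 = 40; a_4 = 288; b_4 = 112; c_4 = 16; p_5 = 88; q_5 = 176; s_5 = 240; t_5 = 320; p_6 = 32; q_6 = 104; p_7 = 136; q_7 = 432; p_8 = 160; q_8 = 272; s_8 = 224; t_8 = 328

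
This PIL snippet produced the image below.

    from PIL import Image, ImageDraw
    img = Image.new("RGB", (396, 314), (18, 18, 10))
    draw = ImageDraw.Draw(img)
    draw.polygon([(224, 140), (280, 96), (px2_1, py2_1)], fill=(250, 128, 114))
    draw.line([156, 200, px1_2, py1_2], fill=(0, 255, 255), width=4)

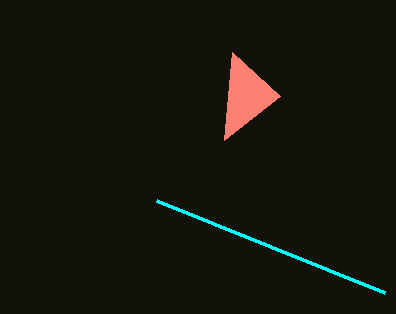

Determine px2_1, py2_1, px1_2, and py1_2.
px2_1 = 232; py2_1 = 52; px1_2 = 384; py1_2 = 292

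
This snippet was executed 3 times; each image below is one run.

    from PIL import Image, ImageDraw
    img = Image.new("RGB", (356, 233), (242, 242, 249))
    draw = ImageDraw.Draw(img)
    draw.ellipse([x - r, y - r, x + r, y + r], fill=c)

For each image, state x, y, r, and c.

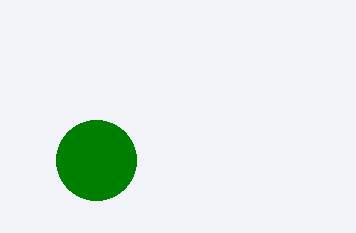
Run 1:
x = 96, y = 160, r = 40, c = 'green'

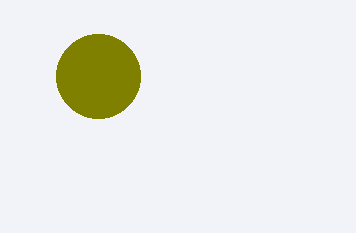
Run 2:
x = 98
y = 76
r = 42
c = 'olive'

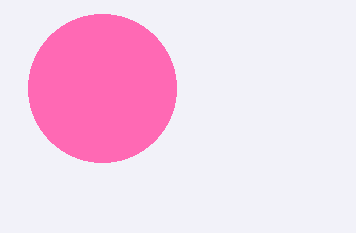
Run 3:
x = 102
y = 88
r = 74
c = 'hotpink'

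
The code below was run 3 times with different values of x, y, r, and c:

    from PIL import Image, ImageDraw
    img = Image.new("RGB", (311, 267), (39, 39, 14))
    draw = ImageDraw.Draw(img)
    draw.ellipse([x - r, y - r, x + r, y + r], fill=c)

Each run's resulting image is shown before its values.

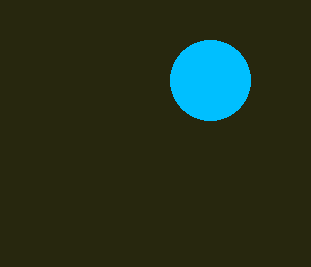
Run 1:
x = 210; y = 80; r = 40; c = 'deepskyblue'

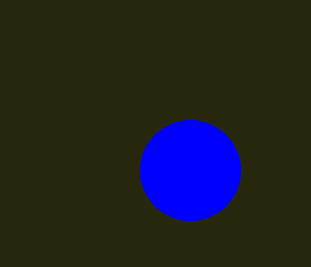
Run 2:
x = 190; y = 170; r = 50; c = 'blue'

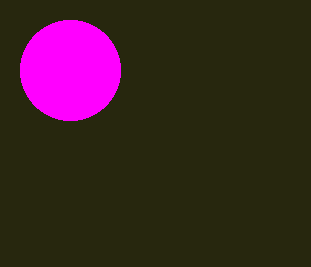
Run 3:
x = 70
y = 70
r = 50
c = 'magenta'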